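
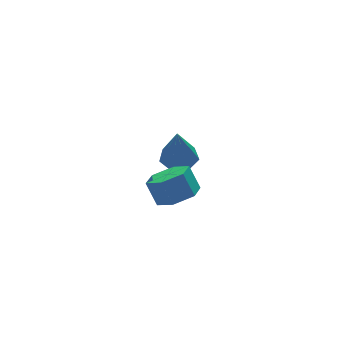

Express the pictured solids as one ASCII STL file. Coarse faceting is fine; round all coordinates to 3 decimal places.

solid 
facet normal 0.158 -0.504 -0.849
outer loop
vertex -1.193 -1.911 -0.198
vertex -2.081 -1.815 -0.42
vertex -1.469 -1.18 -0.683
endloop
endfacet
facet normal 0.941 0.338 -0.025
outer loop
vertex -1.193 -1.911 -0.198
vertex -1.469 -1.18 -0.683
vertex -1.372 -1.342 0.762
endloop
endfacet
facet normal 0.941 0.338 -0.025
outer loop
vertex -1.372 -1.342 0.762
vertex -1.469 -1.18 -0.683
vertex -1.648 -0.61 0.277
endloop
endfacet
facet normal -0.158 0.503 0.850
outer loop
vertex -1.372 -1.342 0.762
vertex -1.648 -0.61 0.277
vertex -2.259 -1.245 0.54
endloop
endfacet
facet normal 0.157 -0.504 -0.850
outer loop
vertex -1.469 -1.18 -0.683
vertex -2.081 -1.815 -0.42
vertex -2.357 -1.083 -0.905
endloop
endfacet
facet normal 0.211 0.857 -0.470
outer loop
vertex -1.469 -1.18 -0.683
vertex -2.357 -1.083 -0.905
vertex -1.648 -0.61 0.277
endloop
endfacet
facet normal 0.210 0.858 -0.469
outer loop
vertex -1.648 -0.61 0.277
vertex -2.357 -1.083 -0.905
vertex -2.535 -0.514 0.055
endloop
endfacet
facet normal -0.158 0.504 0.849
outer loop
vertex -1.648 -0.61 0.277
vertex -2.535 -0.514 0.055
vertex -2.259 -1.245 0.54
endloop
endfacet
facet normal 0.158 -0.503 -0.850
outer loop
vertex -2.357 -1.083 -0.905
vertex -2.081 -1.815 -0.42
vertex -2.968 -1.718 -0.642
endloop
endfacet
facet normal -0.731 0.519 -0.443
outer loop
vertex -2.357 -1.083 -0.905
vertex -2.968 -1.718 -0.642
vertex -2.535 -0.514 0.055
endloop
endfacet
facet normal -0.730 0.520 -0.444
outer loop
vertex -2.535 -0.514 0.055
vertex -2.968 -1.718 -0.642
vertex -3.147 -1.149 0.318
endloop
endfacet
facet normal -0.158 0.504 0.849
outer loop
vertex -2.535 -0.514 0.055
vertex -3.147 -1.149 0.318
vertex -2.259 -1.245 0.54
endloop
endfacet
facet normal 0.158 -0.503 -0.850
outer loop
vertex -2.968 -1.718 -0.642
vertex -2.081 -1.815 -0.42
vertex -2.692 -2.45 -0.157
endloop
endfacet
facet normal -0.941 -0.338 0.025
outer loop
vertex -2.968 -1.718 -0.642
vertex -2.692 -2.45 -0.157
vertex -3.147 -1.149 0.318
endloop
endfacet
facet normal -0.941 -0.338 0.025
outer loop
vertex -3.147 -1.149 0.318
vertex -2.692 -2.45 -0.157
vertex -2.871 -1.88 0.803
endloop
endfacet
facet normal -0.158 0.504 0.849
outer loop
vertex -3.147 -1.149 0.318
vertex -2.871 -1.88 0.803
vertex -2.259 -1.245 0.54
endloop
endfacet
facet normal 0.158 -0.504 -0.849
outer loop
vertex -2.692 -2.45 -0.157
vertex -2.081 -1.815 -0.42
vertex -1.805 -2.546 0.065
endloop
endfacet
facet normal -0.210 -0.857 0.470
outer loop
vertex -2.692 -2.45 -0.157
vertex -1.805 -2.546 0.065
vertex -2.871 -1.88 0.803
endloop
endfacet
facet normal -0.211 -0.858 0.469
outer loop
vertex -2.871 -1.88 0.803
vertex -1.805 -2.546 0.065
vertex -1.983 -1.977 1.025
endloop
endfacet
facet normal -0.157 0.504 0.850
outer loop
vertex -2.871 -1.88 0.803
vertex -1.983 -1.977 1.025
vertex -2.259 -1.245 0.54
endloop
endfacet
facet normal 0.158 -0.504 -0.849
outer loop
vertex -1.805 -2.546 0.065
vertex -2.081 -1.815 -0.42
vertex -1.193 -1.911 -0.198
endloop
endfacet
facet normal 0.730 -0.520 0.444
outer loop
vertex -1.805 -2.546 0.065
vertex -1.193 -1.911 -0.198
vertex -1.983 -1.977 1.025
endloop
endfacet
facet normal 0.730 -0.519 0.444
outer loop
vertex -1.983 -1.977 1.025
vertex -1.193 -1.911 -0.198
vertex -1.372 -1.342 0.762
endloop
endfacet
facet normal -0.158 0.503 0.850
outer loop
vertex -1.983 -1.977 1.025
vertex -1.372 -1.342 0.762
vertex -2.259 -1.245 0.54
endloop
endfacet
facet normal 0.161 0.210 -0.964
outer loop
vertex 1.461 2.803 -3.127
vertex 0.807 3.346 -3.118
vertex 1.625 3.5 -2.948
endloop
endfacet
facet normal 0.846 -0.310 0.434
outer loop
vertex 1.461 2.803 -3.127
vertex 1.625 3.5 -2.948
vertex 0.473 2.914 -1.122
endloop
endfacet
facet normal 0.161 0.208 -0.965
outer loop
vertex 1.625 3.5 -2.948
vertex 0.807 3.346 -3.118
vertex 1.174 4.081 -2.898
endloop
endfacet
facet normal 0.670 0.471 0.574
outer loop
vertex 1.625 3.5 -2.948
vertex 1.174 4.081 -2.898
vertex 0.473 2.914 -1.122
endloop
endfacet
facet normal 0.160 0.209 -0.965
outer loop
vertex 1.174 4.081 -2.898
vertex 0.807 3.346 -3.118
vertex 0.446 4.109 -3.013
endloop
endfacet
facet normal -0.052 0.844 0.534
outer loop
vertex 1.174 4.081 -2.898
vertex 0.446 4.109 -3.013
vertex 0.473 2.914 -1.122
endloop
endfacet
facet normal 0.162 0.209 -0.964
outer loop
vertex 0.446 4.109 -3.013
vertex 0.807 3.346 -3.118
vertex -0.01 3.563 -3.208
endloop
endfacet
facet normal -0.778 0.527 0.344
outer loop
vertex 0.446 4.109 -3.013
vertex -0.01 3.563 -3.208
vertex 0.473 2.914 -1.122
endloop
endfacet
facet normal 0.162 0.209 -0.964
outer loop
vertex -0.01 3.563 -3.208
vertex 0.807 3.346 -3.118
vertex 0.149 2.854 -3.335
endloop
endfacet
facet normal -0.959 -0.241 0.147
outer loop
vertex -0.01 3.563 -3.208
vertex 0.149 2.854 -3.335
vertex 0.473 2.914 -1.122
endloop
endfacet
facet normal 0.161 0.210 -0.964
outer loop
vertex 0.149 2.854 -3.335
vertex 0.807 3.346 -3.118
vertex 0.804 2.516 -3.299
endloop
endfacet
facet normal -0.461 -0.883 0.091
outer loop
vertex 0.149 2.854 -3.335
vertex 0.804 2.516 -3.299
vertex 0.473 2.914 -1.122
endloop
endfacet
facet normal 0.161 0.210 -0.964
outer loop
vertex 0.804 2.516 -3.299
vertex 0.807 3.346 -3.118
vertex 1.461 2.803 -3.127
endloop
endfacet
facet normal 0.342 -0.914 0.219
outer loop
vertex 0.804 2.516 -3.299
vertex 1.461 2.803 -3.127
vertex 0.473 2.914 -1.122
endloop
endfacet

endsolid


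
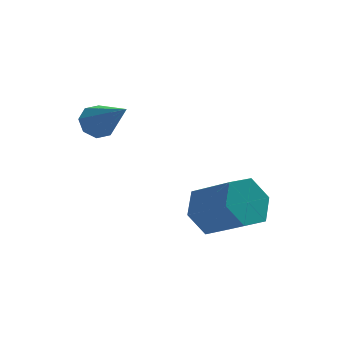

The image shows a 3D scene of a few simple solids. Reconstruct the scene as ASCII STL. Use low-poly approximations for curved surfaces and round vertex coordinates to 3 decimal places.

solid 
facet normal -0.499 0.643 -0.581
outer loop
vertex -0.627 -3.544 -1.489
vertex -1.044 -3.268 -0.826
vertex -0.328 -2.91 -1.044
endloop
endfacet
facet normal 0.789 0.058 -0.612
outer loop
vertex -0.627 -3.544 -1.489
vertex -0.328 -2.91 -1.044
vertex 0.121 -4.508 -0.616
endloop
endfacet
facet normal 0.788 0.057 -0.613
outer loop
vertex 0.121 -4.508 -0.616
vertex -0.328 -2.91 -1.044
vertex 0.42 -3.873 -0.172
endloop
endfacet
facet normal 0.499 -0.642 0.582
outer loop
vertex 0.121 -4.508 -0.616
vertex 0.42 -3.873 -0.172
vertex -0.296 -4.232 0.046
endloop
endfacet
facet normal -0.498 0.643 -0.582
outer loop
vertex -0.328 -2.91 -1.044
vertex -1.044 -3.268 -0.826
vertex -0.745 -2.634 -0.382
endloop
endfacet
facet normal 0.706 0.691 0.157
outer loop
vertex -0.328 -2.91 -1.044
vertex -0.745 -2.634 -0.382
vertex 0.42 -3.873 -0.172
endloop
endfacet
facet normal 0.706 0.691 0.158
outer loop
vertex 0.42 -3.873 -0.172
vertex -0.745 -2.634 -0.382
vertex 0.003 -3.598 0.491
endloop
endfacet
facet normal 0.499 -0.643 0.581
outer loop
vertex 0.42 -3.873 -0.172
vertex 0.003 -3.598 0.491
vertex -0.296 -4.232 0.046
endloop
endfacet
facet normal -0.498 0.643 -0.582
outer loop
vertex -0.745 -2.634 -0.382
vertex -1.044 -3.268 -0.826
vertex -1.461 -2.992 -0.164
endloop
endfacet
facet normal -0.082 0.633 0.770
outer loop
vertex -0.745 -2.634 -0.382
vertex -1.461 -2.992 -0.164
vertex 0.003 -3.598 0.491
endloop
endfacet
facet normal -0.082 0.633 0.770
outer loop
vertex 0.003 -3.598 0.491
vertex -1.461 -2.992 -0.164
vertex -0.713 -3.956 0.709
endloop
endfacet
facet normal 0.499 -0.643 0.581
outer loop
vertex 0.003 -3.598 0.491
vertex -0.713 -3.956 0.709
vertex -0.296 -4.232 0.046
endloop
endfacet
facet normal -0.499 0.642 -0.582
outer loop
vertex -1.461 -2.992 -0.164
vertex -1.044 -3.268 -0.826
vertex -1.76 -3.627 -0.608
endloop
endfacet
facet normal -0.788 -0.057 0.613
outer loop
vertex -1.461 -2.992 -0.164
vertex -1.76 -3.627 -0.608
vertex -0.713 -3.956 0.709
endloop
endfacet
facet normal -0.788 -0.058 0.612
outer loop
vertex -0.713 -3.956 0.709
vertex -1.76 -3.627 -0.608
vertex -1.012 -4.59 0.264
endloop
endfacet
facet normal 0.499 -0.643 0.581
outer loop
vertex -0.713 -3.956 0.709
vertex -1.012 -4.59 0.264
vertex -0.296 -4.232 0.046
endloop
endfacet
facet normal -0.499 0.643 -0.581
outer loop
vertex -1.76 -3.627 -0.608
vertex -1.044 -3.268 -0.826
vertex -1.343 -3.902 -1.271
endloop
endfacet
facet normal -0.706 -0.691 -0.157
outer loop
vertex -1.76 -3.627 -0.608
vertex -1.343 -3.902 -1.271
vertex -1.012 -4.59 0.264
endloop
endfacet
facet normal -0.706 -0.690 -0.157
outer loop
vertex -1.012 -4.59 0.264
vertex -1.343 -3.902 -1.271
vertex -0.595 -4.866 -0.398
endloop
endfacet
facet normal 0.498 -0.643 0.582
outer loop
vertex -1.012 -4.59 0.264
vertex -0.595 -4.866 -0.398
vertex -0.296 -4.232 0.046
endloop
endfacet
facet normal -0.499 0.643 -0.581
outer loop
vertex -1.343 -3.902 -1.271
vertex -1.044 -3.268 -0.826
vertex -0.627 -3.544 -1.489
endloop
endfacet
facet normal 0.082 -0.633 -0.770
outer loop
vertex -1.343 -3.902 -1.271
vertex -0.627 -3.544 -1.489
vertex -0.595 -4.866 -0.398
endloop
endfacet
facet normal 0.082 -0.633 -0.770
outer loop
vertex -0.595 -4.866 -0.398
vertex -0.627 -3.544 -1.489
vertex 0.121 -4.508 -0.616
endloop
endfacet
facet normal 0.498 -0.643 0.582
outer loop
vertex -0.595 -4.866 -0.398
vertex 0.121 -4.508 -0.616
vertex -0.296 -4.232 0.046
endloop
endfacet
facet normal -0.264 0.708 -0.655
outer loop
vertex -3.028 -0.653 1.81
vertex -3.501 -0.945 1.685
vertex -3.365 -0.543 2.065
endloop
endfacet
facet normal 0.629 0.437 0.643
outer loop
vertex -3.028 -0.653 1.81
vertex -3.365 -0.543 2.065
vertex -3.019 -2.235 2.875
endloop
endfacet
facet normal -0.265 0.708 -0.654
outer loop
vertex -3.365 -0.543 2.065
vertex -3.501 -0.945 1.685
vertex -3.781 -0.669 2.097
endloop
endfacet
facet normal -0.058 0.421 0.905
outer loop
vertex -3.365 -0.543 2.065
vertex -3.781 -0.669 2.097
vertex -3.019 -2.235 2.875
endloop
endfacet
facet normal -0.266 0.708 -0.655
outer loop
vertex -3.781 -0.669 2.097
vertex -3.501 -0.945 1.685
vertex -4.033 -0.957 1.888
endloop
endfacet
facet normal -0.667 0.045 0.743
outer loop
vertex -3.781 -0.669 2.097
vertex -4.033 -0.957 1.888
vertex -3.019 -2.235 2.875
endloop
endfacet
facet normal -0.265 0.709 -0.653
outer loop
vertex -4.033 -0.957 1.888
vertex -3.501 -0.945 1.685
vertex -3.974 -1.238 1.559
endloop
endfacet
facet normal -0.844 -0.474 0.253
outer loop
vertex -4.033 -0.957 1.888
vertex -3.974 -1.238 1.559
vertex -3.019 -2.235 2.875
endloop
endfacet
facet normal -0.265 0.709 -0.653
outer loop
vertex -3.974 -1.238 1.559
vertex -3.501 -0.945 1.685
vertex -3.637 -1.347 1.304
endloop
endfacet
facet normal -0.481 -0.831 -0.280
outer loop
vertex -3.974 -1.238 1.559
vertex -3.637 -1.347 1.304
vertex -3.019 -2.235 2.875
endloop
endfacet
facet normal -0.265 0.709 -0.653
outer loop
vertex -3.637 -1.347 1.304
vertex -3.501 -0.945 1.685
vertex -3.221 -1.221 1.272
endloop
endfacet
facet normal 0.205 -0.815 -0.542
outer loop
vertex -3.637 -1.347 1.304
vertex -3.221 -1.221 1.272
vertex -3.019 -2.235 2.875
endloop
endfacet
facet normal -0.265 0.709 -0.653
outer loop
vertex -3.221 -1.221 1.272
vertex -3.501 -0.945 1.685
vertex -2.968 -0.933 1.482
endloop
endfacet
facet normal 0.814 -0.438 -0.380
outer loop
vertex -3.221 -1.221 1.272
vertex -2.968 -0.933 1.482
vertex -3.019 -2.235 2.875
endloop
endfacet
facet normal -0.265 0.709 -0.654
outer loop
vertex -2.968 -0.933 1.482
vertex -3.501 -0.945 1.685
vertex -3.028 -0.653 1.81
endloop
endfacet
facet normal 0.990 0.081 0.112
outer loop
vertex -2.968 -0.933 1.482
vertex -3.028 -0.653 1.81
vertex -3.019 -2.235 2.875
endloop
endfacet

endsolid


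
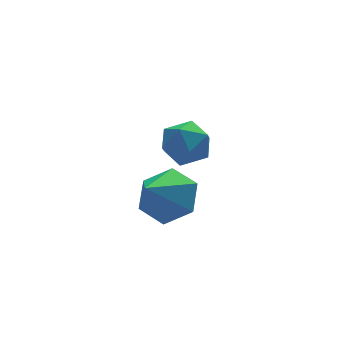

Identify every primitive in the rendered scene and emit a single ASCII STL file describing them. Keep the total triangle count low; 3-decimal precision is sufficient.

solid 
facet normal 0.617 0.393 -0.682
outer loop
vertex 2.742 -1.878 -0.23
vertex 2.01 -1.593 -0.728
vertex 2.375 -1.037 -0.078
endloop
endfacet
facet normal 0.298 -0.042 0.954
outer loop
vertex 2.742 -1.878 -0.23
vertex 2.375 -1.037 -0.078
vertex 1.11 -2.167 0.268
endloop
endfacet
facet normal 0.616 0.393 -0.682
outer loop
vertex 2.375 -1.037 -0.078
vertex 2.01 -1.593 -0.728
vertex 1.643 -0.752 -0.575
endloop
endfacet
facet normal -0.299 0.569 0.766
outer loop
vertex 2.375 -1.037 -0.078
vertex 1.643 -0.752 -0.575
vertex 1.11 -2.167 0.268
endloop
endfacet
facet normal 0.617 0.393 -0.682
outer loop
vertex 1.643 -0.752 -0.575
vertex 2.01 -1.593 -0.728
vertex 1.278 -1.308 -1.226
endloop
endfacet
facet normal -0.896 0.422 0.142
outer loop
vertex 1.643 -0.752 -0.575
vertex 1.278 -1.308 -1.226
vertex 1.11 -2.167 0.268
endloop
endfacet
facet normal 0.617 0.393 -0.682
outer loop
vertex 1.278 -1.308 -1.226
vertex 2.01 -1.593 -0.728
vertex 1.646 -2.149 -1.378
endloop
endfacet
facet normal -0.894 -0.338 -0.295
outer loop
vertex 1.278 -1.308 -1.226
vertex 1.646 -2.149 -1.378
vertex 1.11 -2.167 0.268
endloop
endfacet
facet normal 0.617 0.393 -0.682
outer loop
vertex 1.646 -2.149 -1.378
vertex 2.01 -1.593 -0.728
vertex 2.378 -2.434 -0.88
endloop
endfacet
facet normal -0.297 -0.949 -0.107
outer loop
vertex 1.646 -2.149 -1.378
vertex 2.378 -2.434 -0.88
vertex 1.11 -2.167 0.268
endloop
endfacet
facet normal 0.617 0.393 -0.682
outer loop
vertex 2.378 -2.434 -0.88
vertex 2.01 -1.593 -0.728
vertex 2.742 -1.878 -0.23
endloop
endfacet
facet normal 0.300 -0.801 0.518
outer loop
vertex 2.378 -2.434 -0.88
vertex 2.742 -1.878 -0.23
vertex 1.11 -2.167 0.268
endloop
endfacet
facet normal 0.077 0.917 0.390
outer loop
vertex 4.059 2.199 -1.268
vertex 3.407 2.032 -0.747
vertex 4.204 1.86 -0.5
endloop
endfacet
facet normal 0.713 0.681 0.166
outer loop
vertex 4.059 2.199 -1.268
vertex 4.204 1.86 -0.5
vertex 4.633 1.576 -1.179
endloop
endfacet
facet normal 0.661 0.533 -0.528
outer loop
vertex 4.059 2.199 -1.268
vertex 4.633 1.576 -1.179
vertex 4.102 1.574 -1.845
endloop
endfacet
facet normal -0.008 0.678 -0.735
outer loop
vertex 4.059 2.199 -1.268
vertex 4.102 1.574 -1.845
vertex 3.344 1.855 -1.578
endloop
endfacet
facet normal -0.368 0.915 -0.167
outer loop
vertex 4.059 2.199 -1.268
vertex 3.344 1.855 -1.578
vertex 3.407 2.032 -0.747
endloop
endfacet
facet normal 0.857 0.073 0.511
outer loop
vertex 4.633 1.576 -1.179
vertex 4.204 1.86 -0.5
vertex 4.336 1.025 -0.602
endloop
endfacet
facet normal -0.173 0.455 0.874
outer loop
vertex 4.204 1.86 -0.5
vertex 3.407 2.032 -0.747
vertex 3.578 1.306 -0.335
endloop
endfacet
facet normal -0.892 0.451 -0.028
outer loop
vertex 3.407 2.032 -0.747
vertex 3.344 1.855 -1.578
vertex 3.047 1.304 -1.001
endloop
endfacet
facet normal -0.309 0.067 -0.949
outer loop
vertex 3.344 1.855 -1.578
vertex 4.102 1.574 -1.845
vertex 3.476 1.02 -1.68
endloop
endfacet
facet normal 0.771 -0.167 -0.614
outer loop
vertex 4.102 1.574 -1.845
vertex 4.633 1.576 -1.179
vertex 4.273 0.848 -1.433
endloop
endfacet
facet normal 0.008 -0.678 0.735
outer loop
vertex 3.621 0.681 -0.912
vertex 4.336 1.025 -0.602
vertex 3.578 1.306 -0.335
endloop
endfacet
facet normal -0.661 -0.533 0.528
outer loop
vertex 3.621 0.681 -0.912
vertex 3.578 1.306 -0.335
vertex 3.047 1.304 -1.001
endloop
endfacet
facet normal -0.713 -0.681 -0.166
outer loop
vertex 3.621 0.681 -0.912
vertex 3.047 1.304 -1.001
vertex 3.476 1.02 -1.68
endloop
endfacet
facet normal -0.077 -0.917 -0.390
outer loop
vertex 3.621 0.681 -0.912
vertex 3.476 1.02 -1.68
vertex 4.273 0.848 -1.433
endloop
endfacet
facet normal 0.368 -0.915 0.167
outer loop
vertex 3.621 0.681 -0.912
vertex 4.273 0.848 -1.433
vertex 4.336 1.025 -0.602
endloop
endfacet
facet normal 0.309 -0.067 0.949
outer loop
vertex 3.578 1.306 -0.335
vertex 4.336 1.025 -0.602
vertex 4.204 1.86 -0.5
endloop
endfacet
facet normal -0.771 0.167 0.614
outer loop
vertex 3.047 1.304 -1.001
vertex 3.578 1.306 -0.335
vertex 3.407 2.032 -0.747
endloop
endfacet
facet normal -0.857 -0.073 -0.511
outer loop
vertex 3.476 1.02 -1.68
vertex 3.047 1.304 -1.001
vertex 3.344 1.855 -1.578
endloop
endfacet
facet normal 0.173 -0.455 -0.874
outer loop
vertex 4.273 0.848 -1.433
vertex 3.476 1.02 -1.68
vertex 4.102 1.574 -1.845
endloop
endfacet
facet normal 0.892 -0.451 0.028
outer loop
vertex 4.336 1.025 -0.602
vertex 4.273 0.848 -1.433
vertex 4.633 1.576 -1.179
endloop
endfacet

endsolid


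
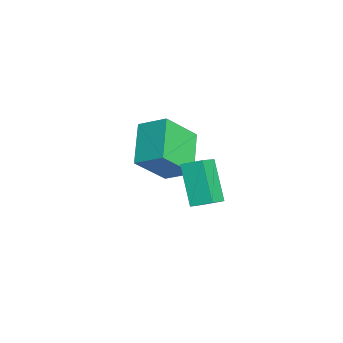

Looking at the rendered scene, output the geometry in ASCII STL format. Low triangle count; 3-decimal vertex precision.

solid 
facet normal -0.912 0.162 0.377
outer loop
vertex -4.24 -4.014 0.479
vertex -3.722 -2.883 1.244
vertex -4.685 -2.699 -1.163
endloop
endfacet
facet normal -0.355 -0.774 -0.524
outer loop
vertex -2.798 -3.037 -1.944
vertex -4.24 -4.014 0.479
vertex -4.685 -2.699 -1.163
endloop
endfacet
facet normal -0.912 0.163 0.377
outer loop
vertex -4.685 -2.699 -1.163
vertex -3.722 -2.883 1.244
vertex -4.166 -1.569 -0.398
endloop
endfacet
facet normal -0.206 0.612 -0.764
outer loop
vertex -4.166 -1.569 -0.398
vertex -2.798 -3.037 -1.944
vertex -4.685 -2.699 -1.163
endloop
endfacet
facet normal 0.207 -0.611 0.764
outer loop
vertex -4.24 -4.014 0.479
vertex -1.835 -3.221 0.463
vertex -3.722 -2.883 1.244
endloop
endfacet
facet normal -0.355 -0.774 -0.524
outer loop
vertex -2.354 -4.351 -0.302
vertex -4.24 -4.014 0.479
vertex -2.798 -3.037 -1.944
endloop
endfacet
facet normal 0.207 -0.612 0.763
outer loop
vertex -2.354 -4.351 -0.302
vertex -1.835 -3.221 0.463
vertex -4.24 -4.014 0.479
endloop
endfacet
facet normal 0.355 0.774 0.524
outer loop
vertex -3.722 -2.883 1.244
vertex -1.835 -3.221 0.463
vertex -4.166 -1.569 -0.398
endloop
endfacet
facet normal -0.207 0.611 -0.764
outer loop
vertex -2.28 -1.906 -1.179
vertex -2.798 -3.037 -1.944
vertex -4.166 -1.569 -0.398
endloop
endfacet
facet normal 0.355 0.774 0.524
outer loop
vertex -4.166 -1.569 -0.398
vertex -1.835 -3.221 0.463
vertex -2.28 -1.906 -1.179
endloop
endfacet
facet normal 0.912 -0.163 -0.377
outer loop
vertex -2.28 -1.906 -1.179
vertex -2.354 -4.351 -0.302
vertex -2.798 -3.037 -1.944
endloop
endfacet
facet normal 0.912 -0.163 -0.378
outer loop
vertex -1.835 -3.221 0.463
vertex -2.354 -4.351 -0.302
vertex -2.28 -1.906 -1.179
endloop
endfacet
facet normal -0.621 0.501 -0.603
outer loop
vertex -0.075 -1.359 1.918
vertex 1.373 -1.129 0.616
vertex -0.329 -2.191 1.489
endloop
endfacet
facet normal -0.738 -0.117 0.664
outer loop
vertex 0.367 -2.751 2.164
vertex -0.075 -1.359 1.918
vertex -0.329 -2.191 1.489
endloop
endfacet
facet normal -0.621 0.501 -0.603
outer loop
vertex -0.329 -2.191 1.489
vertex 1.373 -1.129 0.616
vertex 1.119 -1.961 0.187
endloop
endfacet
facet normal -0.261 -0.858 -0.442
outer loop
vertex 1.119 -1.961 0.187
vertex 0.367 -2.751 2.164
vertex -0.329 -2.191 1.489
endloop
endfacet
facet normal 0.261 0.858 0.442
outer loop
vertex -0.075 -1.359 1.918
vertex 2.069 -1.689 1.291
vertex 1.373 -1.129 0.616
endloop
endfacet
facet normal -0.738 -0.117 0.664
outer loop
vertex 0.621 -1.919 2.593
vertex -0.075 -1.359 1.918
vertex 0.367 -2.751 2.164
endloop
endfacet
facet normal 0.261 0.858 0.442
outer loop
vertex 0.621 -1.919 2.593
vertex 2.069 -1.689 1.291
vertex -0.075 -1.359 1.918
endloop
endfacet
facet normal 0.738 0.117 -0.664
outer loop
vertex 1.373 -1.129 0.616
vertex 2.069 -1.689 1.291
vertex 1.119 -1.961 0.187
endloop
endfacet
facet normal -0.261 -0.858 -0.442
outer loop
vertex 1.815 -2.521 0.862
vertex 0.367 -2.751 2.164
vertex 1.119 -1.961 0.187
endloop
endfacet
facet normal 0.738 0.117 -0.664
outer loop
vertex 1.119 -1.961 0.187
vertex 2.069 -1.689 1.291
vertex 1.815 -2.521 0.862
endloop
endfacet
facet normal 0.621 -0.501 0.603
outer loop
vertex 1.815 -2.521 0.862
vertex 0.621 -1.919 2.593
vertex 0.367 -2.751 2.164
endloop
endfacet
facet normal 0.621 -0.501 0.603
outer loop
vertex 2.069 -1.689 1.291
vertex 0.621 -1.919 2.593
vertex 1.815 -2.521 0.862
endloop
endfacet

endsolid


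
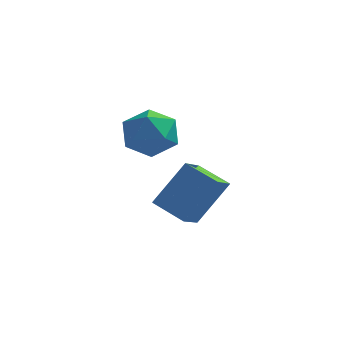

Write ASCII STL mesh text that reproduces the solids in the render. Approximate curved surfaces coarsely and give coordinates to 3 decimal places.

solid 
facet normal -0.475 -0.387 -0.790
outer loop
vertex 2.126 -0.493 -1.185
vertex 2.337 0.641 -1.867
vertex 3.312 -0.995 -1.653
endloop
endfacet
facet normal -0.157 -0.846 0.509
outer loop
vertex 4.263 -0.221 -0.073
vertex 2.126 -0.493 -1.185
vertex 3.312 -0.995 -1.653
endloop
endfacet
facet normal -0.475 -0.387 -0.790
outer loop
vertex 3.312 -0.995 -1.653
vertex 2.337 0.641 -1.867
vertex 3.523 0.139 -2.335
endloop
endfacet
facet normal 0.866 -0.366 -0.341
outer loop
vertex 3.523 0.139 -2.335
vertex 4.263 -0.221 -0.073
vertex 3.312 -0.995 -1.653
endloop
endfacet
facet normal -0.866 0.366 0.341
outer loop
vertex 2.126 -0.493 -1.185
vertex 3.288 1.415 -0.287
vertex 2.337 0.641 -1.867
endloop
endfacet
facet normal -0.157 -0.846 0.509
outer loop
vertex 3.077 0.281 0.395
vertex 2.126 -0.493 -1.185
vertex 4.263 -0.221 -0.073
endloop
endfacet
facet normal -0.866 0.366 0.341
outer loop
vertex 3.077 0.281 0.395
vertex 3.288 1.415 -0.287
vertex 2.126 -0.493 -1.185
endloop
endfacet
facet normal 0.157 0.846 -0.509
outer loop
vertex 2.337 0.641 -1.867
vertex 3.288 1.415 -0.287
vertex 3.523 0.139 -2.335
endloop
endfacet
facet normal 0.866 -0.366 -0.341
outer loop
vertex 4.474 0.913 -0.755
vertex 4.263 -0.221 -0.073
vertex 3.523 0.139 -2.335
endloop
endfacet
facet normal 0.157 0.846 -0.509
outer loop
vertex 3.523 0.139 -2.335
vertex 3.288 1.415 -0.287
vertex 4.474 0.913 -0.755
endloop
endfacet
facet normal 0.475 0.387 0.790
outer loop
vertex 4.474 0.913 -0.755
vertex 3.077 0.281 0.395
vertex 4.263 -0.221 -0.073
endloop
endfacet
facet normal 0.475 0.387 0.790
outer loop
vertex 3.288 1.415 -0.287
vertex 3.077 0.281 0.395
vertex 4.474 0.913 -0.755
endloop
endfacet
facet normal -0.207 0.959 0.196
outer loop
vertex 2.526 0.106 2.173
vertex 1.489 -0.099 2.082
vertex 1.966 -0.189 3.026
endloop
endfacet
facet normal 0.395 0.757 0.521
outer loop
vertex 2.526 0.106 2.173
vertex 1.966 -0.189 3.026
vertex 2.938 -0.586 2.866
endloop
endfacet
facet normal 0.850 0.527 0.021
outer loop
vertex 2.526 0.106 2.173
vertex 2.938 -0.586 2.866
vertex 3.061 -0.742 1.822
endloop
endfacet
facet normal 0.528 0.587 -0.613
outer loop
vertex 2.526 0.106 2.173
vertex 3.061 -0.742 1.822
vertex 2.165 -0.441 1.338
endloop
endfacet
facet normal -0.124 0.854 -0.506
outer loop
vertex 2.526 0.106 2.173
vertex 2.165 -0.441 1.338
vertex 1.489 -0.099 2.082
endloop
endfacet
facet normal 0.240 0.206 0.949
outer loop
vertex 2.938 -0.586 2.866
vertex 1.966 -0.189 3.026
vertex 2.155 -1.219 3.202
endloop
endfacet
facet normal -0.733 0.533 0.421
outer loop
vertex 1.966 -0.189 3.026
vertex 1.489 -0.099 2.082
vertex 1.259 -0.918 2.718
endloop
endfacet
facet normal -0.600 0.364 -0.712
outer loop
vertex 1.489 -0.099 2.082
vertex 2.165 -0.441 1.338
vertex 1.382 -1.074 1.674
endloop
endfacet
facet normal 0.456 -0.068 -0.887
outer loop
vertex 2.165 -0.441 1.338
vertex 3.061 -0.742 1.822
vertex 2.354 -1.471 1.514
endloop
endfacet
facet normal 0.976 -0.166 0.140
outer loop
vertex 3.061 -0.742 1.822
vertex 2.938 -0.586 2.866
vertex 2.831 -1.561 2.458
endloop
endfacet
facet normal -0.528 -0.587 0.613
outer loop
vertex 1.794 -1.766 2.367
vertex 2.155 -1.219 3.202
vertex 1.259 -0.918 2.718
endloop
endfacet
facet normal -0.850 -0.527 -0.021
outer loop
vertex 1.794 -1.766 2.367
vertex 1.259 -0.918 2.718
vertex 1.382 -1.074 1.674
endloop
endfacet
facet normal -0.395 -0.757 -0.521
outer loop
vertex 1.794 -1.766 2.367
vertex 1.382 -1.074 1.674
vertex 2.354 -1.471 1.514
endloop
endfacet
facet normal 0.207 -0.959 -0.196
outer loop
vertex 1.794 -1.766 2.367
vertex 2.354 -1.471 1.514
vertex 2.831 -1.561 2.458
endloop
endfacet
facet normal 0.124 -0.854 0.506
outer loop
vertex 1.794 -1.766 2.367
vertex 2.831 -1.561 2.458
vertex 2.155 -1.219 3.202
endloop
endfacet
facet normal -0.456 0.068 0.887
outer loop
vertex 1.259 -0.918 2.718
vertex 2.155 -1.219 3.202
vertex 1.966 -0.189 3.026
endloop
endfacet
facet normal -0.976 0.166 -0.140
outer loop
vertex 1.382 -1.074 1.674
vertex 1.259 -0.918 2.718
vertex 1.489 -0.099 2.082
endloop
endfacet
facet normal -0.240 -0.206 -0.949
outer loop
vertex 2.354 -1.471 1.514
vertex 1.382 -1.074 1.674
vertex 2.165 -0.441 1.338
endloop
endfacet
facet normal 0.733 -0.533 -0.421
outer loop
vertex 2.831 -1.561 2.458
vertex 2.354 -1.471 1.514
vertex 3.061 -0.742 1.822
endloop
endfacet
facet normal 0.600 -0.364 0.712
outer loop
vertex 2.155 -1.219 3.202
vertex 2.831 -1.561 2.458
vertex 2.938 -0.586 2.866
endloop
endfacet

endsolid


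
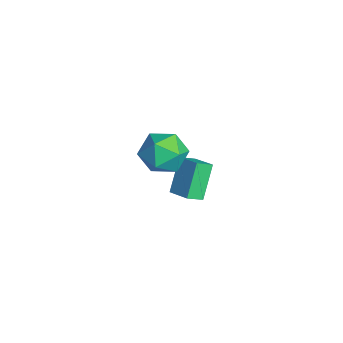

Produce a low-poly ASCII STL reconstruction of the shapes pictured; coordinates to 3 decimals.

solid 
facet normal -0.848 -0.409 -0.336
outer loop
vertex -3.956 -1.212 -1.554
vertex -4.155 -0.405 -2.034
vertex -2.996 -1.911 -3.126
endloop
endfacet
facet normal 0.207 -0.841 0.500
outer loop
vertex -1.885 -1.375 -2.686
vertex -3.956 -1.212 -1.554
vertex -2.996 -1.911 -3.126
endloop
endfacet
facet normal -0.848 -0.409 -0.336
outer loop
vertex -2.996 -1.911 -3.126
vertex -4.155 -0.405 -2.034
vertex -3.195 -1.104 -3.606
endloop
endfacet
facet normal 0.487 -0.355 -0.798
outer loop
vertex -3.195 -1.104 -3.606
vertex -1.885 -1.375 -2.686
vertex -2.996 -1.911 -3.126
endloop
endfacet
facet normal -0.487 0.355 0.798
outer loop
vertex -3.956 -1.212 -1.554
vertex -3.044 0.131 -1.594
vertex -4.155 -0.405 -2.034
endloop
endfacet
facet normal 0.207 -0.841 0.500
outer loop
vertex -2.845 -0.676 -1.114
vertex -3.956 -1.212 -1.554
vertex -1.885 -1.375 -2.686
endloop
endfacet
facet normal -0.487 0.355 0.798
outer loop
vertex -2.845 -0.676 -1.114
vertex -3.044 0.131 -1.594
vertex -3.956 -1.212 -1.554
endloop
endfacet
facet normal -0.207 0.841 -0.500
outer loop
vertex -4.155 -0.405 -2.034
vertex -3.044 0.131 -1.594
vertex -3.195 -1.104 -3.606
endloop
endfacet
facet normal 0.487 -0.355 -0.798
outer loop
vertex -2.084 -0.568 -3.166
vertex -1.885 -1.375 -2.686
vertex -3.195 -1.104 -3.606
endloop
endfacet
facet normal -0.207 0.841 -0.500
outer loop
vertex -3.195 -1.104 -3.606
vertex -3.044 0.131 -1.594
vertex -2.084 -0.568 -3.166
endloop
endfacet
facet normal 0.848 0.409 0.336
outer loop
vertex -2.084 -0.568 -3.166
vertex -2.845 -0.676 -1.114
vertex -1.885 -1.375 -2.686
endloop
endfacet
facet normal 0.848 0.409 0.336
outer loop
vertex -3.044 0.131 -1.594
vertex -2.845 -0.676 -1.114
vertex -2.084 -0.568 -3.166
endloop
endfacet
facet normal 0.267 0.821 0.505
outer loop
vertex 0.232 -1.826 2.753
vertex -0.07 -2.361 3.782
vertex 1.046 -2.464 3.359
endloop
endfacet
facet normal 0.655 0.750 -0.090
outer loop
vertex 0.232 -1.826 2.753
vertex 1.046 -2.464 3.359
vertex 0.983 -2.552 2.165
endloop
endfacet
facet normal 0.207 0.736 -0.644
outer loop
vertex 0.232 -1.826 2.753
vertex 0.983 -2.552 2.165
vertex -0.173 -2.502 1.85
endloop
endfacet
facet normal -0.458 0.798 -0.392
outer loop
vertex 0.232 -1.826 2.753
vertex -0.173 -2.502 1.85
vertex -0.824 -2.384 2.85
endloop
endfacet
facet normal -0.420 0.850 0.319
outer loop
vertex 0.232 -1.826 2.753
vertex -0.824 -2.384 2.85
vertex -0.07 -2.361 3.782
endloop
endfacet
facet normal 0.991 0.121 -0.061
outer loop
vertex 0.983 -2.552 2.165
vertex 1.046 -2.464 3.359
vertex 1.144 -3.536 2.83
endloop
endfacet
facet normal 0.363 0.235 0.902
outer loop
vertex 1.046 -2.464 3.359
vertex -0.07 -2.361 3.782
vertex 0.493 -3.418 3.83
endloop
endfacet
facet normal -0.749 0.282 0.599
outer loop
vertex -0.07 -2.361 3.782
vertex -0.824 -2.384 2.85
vertex -0.663 -3.368 3.515
endloop
endfacet
facet normal -0.811 0.198 -0.551
outer loop
vertex -0.824 -2.384 2.85
vertex -0.173 -2.502 1.85
vertex -0.726 -3.456 2.321
endloop
endfacet
facet normal 0.266 0.098 -0.959
outer loop
vertex -0.173 -2.502 1.85
vertex 0.983 -2.552 2.165
vertex 0.39 -3.559 1.898
endloop
endfacet
facet normal 0.458 -0.798 0.392
outer loop
vertex 0.088 -4.094 2.927
vertex 1.144 -3.536 2.83
vertex 0.493 -3.418 3.83
endloop
endfacet
facet normal -0.207 -0.736 0.644
outer loop
vertex 0.088 -4.094 2.927
vertex 0.493 -3.418 3.83
vertex -0.663 -3.368 3.515
endloop
endfacet
facet normal -0.655 -0.750 0.090
outer loop
vertex 0.088 -4.094 2.927
vertex -0.663 -3.368 3.515
vertex -0.726 -3.456 2.321
endloop
endfacet
facet normal -0.267 -0.821 -0.505
outer loop
vertex 0.088 -4.094 2.927
vertex -0.726 -3.456 2.321
vertex 0.39 -3.559 1.898
endloop
endfacet
facet normal 0.420 -0.850 -0.319
outer loop
vertex 0.088 -4.094 2.927
vertex 0.39 -3.559 1.898
vertex 1.144 -3.536 2.83
endloop
endfacet
facet normal 0.811 -0.198 0.551
outer loop
vertex 0.493 -3.418 3.83
vertex 1.144 -3.536 2.83
vertex 1.046 -2.464 3.359
endloop
endfacet
facet normal -0.266 -0.098 0.959
outer loop
vertex -0.663 -3.368 3.515
vertex 0.493 -3.418 3.83
vertex -0.07 -2.361 3.782
endloop
endfacet
facet normal -0.991 -0.121 0.061
outer loop
vertex -0.726 -3.456 2.321
vertex -0.663 -3.368 3.515
vertex -0.824 -2.384 2.85
endloop
endfacet
facet normal -0.363 -0.235 -0.902
outer loop
vertex 0.39 -3.559 1.898
vertex -0.726 -3.456 2.321
vertex -0.173 -2.502 1.85
endloop
endfacet
facet normal 0.749 -0.282 -0.599
outer loop
vertex 1.144 -3.536 2.83
vertex 0.39 -3.559 1.898
vertex 0.983 -2.552 2.165
endloop
endfacet

endsolid


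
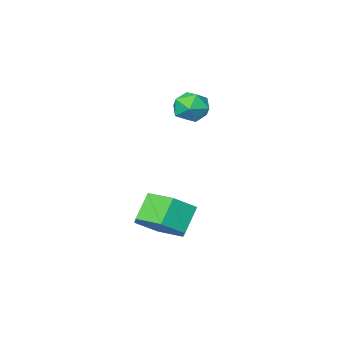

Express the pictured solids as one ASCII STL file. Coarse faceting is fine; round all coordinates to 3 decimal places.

solid 
facet normal 0.593 0.257 -0.763
outer loop
vertex 3.226 1.12 -0.163
vertex 2.469 1.323 -0.683
vertex 2.866 1.988 -0.151
endloop
endfacet
facet normal 0.707 0.284 0.647
outer loop
vertex 3.226 1.12 -0.163
vertex 2.866 1.988 -0.151
vertex 2.567 0.834 0.683
endloop
endfacet
facet normal 0.708 0.284 0.647
outer loop
vertex 2.567 0.834 0.683
vertex 2.866 1.988 -0.151
vertex 2.207 1.702 0.696
endloop
endfacet
facet normal -0.594 -0.258 0.762
outer loop
vertex 2.567 0.834 0.683
vertex 2.207 1.702 0.696
vertex 1.811 1.037 0.163
endloop
endfacet
facet normal 0.592 0.257 -0.763
outer loop
vertex 2.866 1.988 -0.151
vertex 2.469 1.323 -0.683
vertex 2.109 2.191 -0.67
endloop
endfacet
facet normal 0.023 0.942 0.336
outer loop
vertex 2.866 1.988 -0.151
vertex 2.109 2.191 -0.67
vertex 2.207 1.702 0.696
endloop
endfacet
facet normal 0.022 0.942 0.336
outer loop
vertex 2.207 1.702 0.696
vertex 2.109 2.191 -0.67
vertex 1.451 1.905 0.176
endloop
endfacet
facet normal -0.594 -0.258 0.762
outer loop
vertex 2.207 1.702 0.696
vertex 1.451 1.905 0.176
vertex 1.811 1.037 0.163
endloop
endfacet
facet normal 0.594 0.258 -0.762
outer loop
vertex 2.109 2.191 -0.67
vertex 2.469 1.323 -0.683
vertex 1.713 1.526 -1.203
endloop
endfacet
facet normal -0.686 0.658 -0.311
outer loop
vertex 2.109 2.191 -0.67
vertex 1.713 1.526 -1.203
vertex 1.451 1.905 0.176
endloop
endfacet
facet normal -0.685 0.658 -0.311
outer loop
vertex 1.451 1.905 0.176
vertex 1.713 1.526 -1.203
vertex 1.054 1.24 -0.357
endloop
endfacet
facet normal -0.593 -0.257 0.763
outer loop
vertex 1.451 1.905 0.176
vertex 1.054 1.24 -0.357
vertex 1.811 1.037 0.163
endloop
endfacet
facet normal 0.594 0.258 -0.762
outer loop
vertex 1.713 1.526 -1.203
vertex 2.469 1.323 -0.683
vertex 2.073 0.658 -1.216
endloop
endfacet
facet normal -0.708 -0.284 -0.647
outer loop
vertex 1.713 1.526 -1.203
vertex 2.073 0.658 -1.216
vertex 1.054 1.24 -0.357
endloop
endfacet
facet normal -0.708 -0.285 -0.647
outer loop
vertex 1.054 1.24 -0.357
vertex 2.073 0.658 -1.216
vertex 1.414 0.372 -0.369
endloop
endfacet
facet normal -0.593 -0.257 0.763
outer loop
vertex 1.054 1.24 -0.357
vertex 1.414 0.372 -0.369
vertex 1.811 1.037 0.163
endloop
endfacet
facet normal 0.594 0.258 -0.762
outer loop
vertex 2.073 0.658 -1.216
vertex 2.469 1.323 -0.683
vertex 2.829 0.455 -0.696
endloop
endfacet
facet normal -0.022 -0.942 -0.335
outer loop
vertex 2.073 0.658 -1.216
vertex 2.829 0.455 -0.696
vertex 1.414 0.372 -0.369
endloop
endfacet
facet normal -0.022 -0.942 -0.336
outer loop
vertex 1.414 0.372 -0.369
vertex 2.829 0.455 -0.696
vertex 2.171 0.169 0.15
endloop
endfacet
facet normal -0.592 -0.257 0.763
outer loop
vertex 1.414 0.372 -0.369
vertex 2.171 0.169 0.15
vertex 1.811 1.037 0.163
endloop
endfacet
facet normal 0.593 0.257 -0.763
outer loop
vertex 2.829 0.455 -0.696
vertex 2.469 1.323 -0.683
vertex 3.226 1.12 -0.163
endloop
endfacet
facet normal 0.686 -0.658 0.311
outer loop
vertex 2.829 0.455 -0.696
vertex 3.226 1.12 -0.163
vertex 2.171 0.169 0.15
endloop
endfacet
facet normal 0.686 -0.658 0.312
outer loop
vertex 2.171 0.169 0.15
vertex 3.226 1.12 -0.163
vertex 2.567 0.834 0.683
endloop
endfacet
facet normal -0.594 -0.258 0.762
outer loop
vertex 2.171 0.169 0.15
vertex 2.567 0.834 0.683
vertex 1.811 1.037 0.163
endloop
endfacet
facet normal 0.069 0.851 0.521
outer loop
vertex -0.241 0.2 3.522
vertex -0.009 -0.161 4.081
vertex 0.449 0.091 3.609
endloop
endfacet
facet normal 0.175 0.969 -0.176
outer loop
vertex -0.241 0.2 3.522
vertex 0.449 0.091 3.609
vertex 0.16 0.027 2.969
endloop
endfacet
facet normal -0.406 0.746 -0.528
outer loop
vertex -0.241 0.2 3.522
vertex 0.16 0.027 2.969
vertex -0.477 -0.264 3.047
endloop
endfacet
facet normal -0.869 0.492 -0.049
outer loop
vertex -0.241 0.2 3.522
vertex -0.477 -0.264 3.047
vertex -0.581 -0.38 3.733
endloop
endfacet
facet normal -0.577 0.556 0.598
outer loop
vertex -0.241 0.2 3.522
vertex -0.581 -0.38 3.733
vertex -0.009 -0.161 4.081
endloop
endfacet
facet normal 0.727 0.569 -0.385
outer loop
vertex 0.16 0.027 2.969
vertex 0.449 0.091 3.609
vertex 0.641 -0.44 3.187
endloop
endfacet
facet normal 0.556 0.378 0.741
outer loop
vertex 0.449 0.091 3.609
vertex -0.009 -0.161 4.081
vertex 0.537 -0.556 3.873
endloop
endfacet
facet normal -0.489 -0.099 0.867
outer loop
vertex -0.009 -0.161 4.081
vertex -0.581 -0.38 3.733
vertex -0.1 -0.847 3.951
endloop
endfacet
facet normal -0.962 -0.204 -0.180
outer loop
vertex -0.581 -0.38 3.733
vertex -0.477 -0.264 3.047
vertex -0.389 -0.911 3.311
endloop
endfacet
facet normal -0.212 0.209 -0.955
outer loop
vertex -0.477 -0.264 3.047
vertex 0.16 0.027 2.969
vertex 0.069 -0.659 2.839
endloop
endfacet
facet normal 0.869 -0.492 0.049
outer loop
vertex 0.301 -1.02 3.398
vertex 0.641 -0.44 3.187
vertex 0.537 -0.556 3.873
endloop
endfacet
facet normal 0.406 -0.746 0.528
outer loop
vertex 0.301 -1.02 3.398
vertex 0.537 -0.556 3.873
vertex -0.1 -0.847 3.951
endloop
endfacet
facet normal -0.175 -0.969 0.176
outer loop
vertex 0.301 -1.02 3.398
vertex -0.1 -0.847 3.951
vertex -0.389 -0.911 3.311
endloop
endfacet
facet normal -0.069 -0.851 -0.521
outer loop
vertex 0.301 -1.02 3.398
vertex -0.389 -0.911 3.311
vertex 0.069 -0.659 2.839
endloop
endfacet
facet normal 0.577 -0.556 -0.598
outer loop
vertex 0.301 -1.02 3.398
vertex 0.069 -0.659 2.839
vertex 0.641 -0.44 3.187
endloop
endfacet
facet normal 0.962 0.204 0.180
outer loop
vertex 0.537 -0.556 3.873
vertex 0.641 -0.44 3.187
vertex 0.449 0.091 3.609
endloop
endfacet
facet normal 0.212 -0.209 0.955
outer loop
vertex -0.1 -0.847 3.951
vertex 0.537 -0.556 3.873
vertex -0.009 -0.161 4.081
endloop
endfacet
facet normal -0.727 -0.569 0.385
outer loop
vertex -0.389 -0.911 3.311
vertex -0.1 -0.847 3.951
vertex -0.581 -0.38 3.733
endloop
endfacet
facet normal -0.556 -0.378 -0.741
outer loop
vertex 0.069 -0.659 2.839
vertex -0.389 -0.911 3.311
vertex -0.477 -0.264 3.047
endloop
endfacet
facet normal 0.489 0.099 -0.867
outer loop
vertex 0.641 -0.44 3.187
vertex 0.069 -0.659 2.839
vertex 0.16 0.027 2.969
endloop
endfacet

endsolid


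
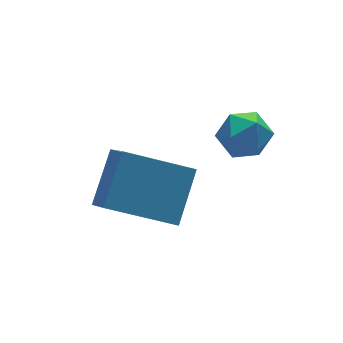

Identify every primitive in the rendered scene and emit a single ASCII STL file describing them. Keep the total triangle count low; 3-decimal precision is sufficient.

solid 
facet normal -0.816 0.420 0.396
outer loop
vertex -0.864 0.428 1.934
vertex -0.026 1.178 2.866
vertex -0.802 1.139 1.307
endloop
endfacet
facet normal -0.574 -0.513 -0.638
outer loop
vertex 0.626 0.402 0.614
vertex -0.864 0.428 1.934
vertex -0.802 1.139 1.307
endloop
endfacet
facet normal -0.816 0.421 0.396
outer loop
vertex -0.802 1.139 1.307
vertex -0.026 1.178 2.866
vertex 0.036 1.888 2.238
endloop
endfacet
facet normal 0.065 0.748 -0.661
outer loop
vertex 0.036 1.888 2.238
vertex 0.626 0.402 0.614
vertex -0.802 1.139 1.307
endloop
endfacet
facet normal -0.065 -0.748 0.661
outer loop
vertex -0.864 0.428 1.934
vertex 1.402 0.441 2.173
vertex -0.026 1.178 2.866
endloop
endfacet
facet normal -0.574 -0.514 -0.638
outer loop
vertex 0.564 -0.308 1.242
vertex -0.864 0.428 1.934
vertex 0.626 0.402 0.614
endloop
endfacet
facet normal -0.065 -0.748 0.661
outer loop
vertex 0.564 -0.308 1.242
vertex 1.402 0.441 2.173
vertex -0.864 0.428 1.934
endloop
endfacet
facet normal 0.574 0.514 0.637
outer loop
vertex -0.026 1.178 2.866
vertex 1.402 0.441 2.173
vertex 0.036 1.888 2.238
endloop
endfacet
facet normal 0.065 0.748 -0.661
outer loop
vertex 1.464 1.152 1.546
vertex 0.626 0.402 0.614
vertex 0.036 1.888 2.238
endloop
endfacet
facet normal 0.574 0.513 0.638
outer loop
vertex 0.036 1.888 2.238
vertex 1.402 0.441 2.173
vertex 1.464 1.152 1.546
endloop
endfacet
facet normal 0.816 -0.421 -0.395
outer loop
vertex 1.464 1.152 1.546
vertex 0.564 -0.308 1.242
vertex 0.626 0.402 0.614
endloop
endfacet
facet normal 0.816 -0.421 -0.396
outer loop
vertex 1.402 0.441 2.173
vertex 0.564 -0.308 1.242
vertex 1.464 1.152 1.546
endloop
endfacet
facet normal -0.328 -0.092 0.940
outer loop
vertex 2.014 0.114 4.174
vertex 1.719 -0.457 4.015
vertex 2.344 -0.457 4.233
endloop
endfacet
facet normal 0.290 0.263 0.920
outer loop
vertex 2.014 0.114 4.174
vertex 2.344 -0.457 4.233
vertex 2.648 0.077 3.985
endloop
endfacet
facet normal 0.200 0.838 0.508
outer loop
vertex 2.014 0.114 4.174
vertex 2.648 0.077 3.985
vertex 2.21 0.407 3.613
endloop
endfacet
facet normal -0.473 0.838 0.273
outer loop
vertex 2.014 0.114 4.174
vertex 2.21 0.407 3.613
vertex 1.636 0.077 3.632
endloop
endfacet
facet normal -0.800 0.263 0.540
outer loop
vertex 2.014 0.114 4.174
vertex 1.636 0.077 3.632
vertex 1.719 -0.457 4.015
endloop
endfacet
facet normal 0.776 -0.159 0.610
outer loop
vertex 2.648 0.077 3.985
vertex 2.344 -0.457 4.233
vertex 2.744 -0.517 3.708
endloop
endfacet
facet normal -0.224 -0.733 0.642
outer loop
vertex 2.344 -0.457 4.233
vertex 1.719 -0.457 4.015
vertex 2.17 -0.847 3.727
endloop
endfacet
facet normal -0.988 -0.157 -0.005
outer loop
vertex 1.719 -0.457 4.015
vertex 1.636 0.077 3.632
vertex 1.732 -0.517 3.355
endloop
endfacet
facet normal -0.459 0.773 -0.438
outer loop
vertex 1.636 0.077 3.632
vertex 2.21 0.407 3.613
vertex 2.036 0.017 3.107
endloop
endfacet
facet normal 0.632 0.773 -0.058
outer loop
vertex 2.21 0.407 3.613
vertex 2.648 0.077 3.985
vertex 2.661 0.017 3.325
endloop
endfacet
facet normal 0.473 -0.838 -0.273
outer loop
vertex 2.366 -0.554 3.166
vertex 2.744 -0.517 3.708
vertex 2.17 -0.847 3.727
endloop
endfacet
facet normal -0.200 -0.838 -0.508
outer loop
vertex 2.366 -0.554 3.166
vertex 2.17 -0.847 3.727
vertex 1.732 -0.517 3.355
endloop
endfacet
facet normal -0.290 -0.263 -0.920
outer loop
vertex 2.366 -0.554 3.166
vertex 1.732 -0.517 3.355
vertex 2.036 0.017 3.107
endloop
endfacet
facet normal 0.328 0.092 -0.940
outer loop
vertex 2.366 -0.554 3.166
vertex 2.036 0.017 3.107
vertex 2.661 0.017 3.325
endloop
endfacet
facet normal 0.800 -0.263 -0.540
outer loop
vertex 2.366 -0.554 3.166
vertex 2.661 0.017 3.325
vertex 2.744 -0.517 3.708
endloop
endfacet
facet normal 0.459 -0.773 0.438
outer loop
vertex 2.17 -0.847 3.727
vertex 2.744 -0.517 3.708
vertex 2.344 -0.457 4.233
endloop
endfacet
facet normal -0.632 -0.773 0.058
outer loop
vertex 1.732 -0.517 3.355
vertex 2.17 -0.847 3.727
vertex 1.719 -0.457 4.015
endloop
endfacet
facet normal -0.776 0.159 -0.610
outer loop
vertex 2.036 0.017 3.107
vertex 1.732 -0.517 3.355
vertex 1.636 0.077 3.632
endloop
endfacet
facet normal 0.224 0.733 -0.642
outer loop
vertex 2.661 0.017 3.325
vertex 2.036 0.017 3.107
vertex 2.21 0.407 3.613
endloop
endfacet
facet normal 0.988 0.157 0.005
outer loop
vertex 2.744 -0.517 3.708
vertex 2.661 0.017 3.325
vertex 2.648 0.077 3.985
endloop
endfacet

endsolid


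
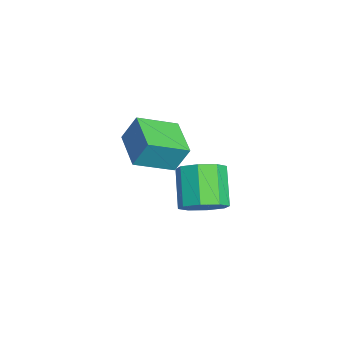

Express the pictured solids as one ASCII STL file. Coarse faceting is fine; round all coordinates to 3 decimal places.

solid 
facet normal -0.966 -0.190 0.173
outer loop
vertex -0.574 -0.526 3.013
vertex -1.0 0.991 2.298
vertex -0.664 -1.07 1.913
endloop
endfacet
facet normal 0.246 -0.877 0.413
outer loop
vertex 0.96 -0.751 1.622
vertex -0.574 -0.526 3.013
vertex -0.664 -1.07 1.913
endloop
endfacet
facet normal -0.966 -0.190 0.173
outer loop
vertex -0.664 -1.07 1.913
vertex -1.0 0.991 2.298
vertex -1.09 0.447 1.198
endloop
endfacet
facet normal -0.073 -0.442 -0.894
outer loop
vertex -1.09 0.447 1.198
vertex 0.96 -0.751 1.622
vertex -0.664 -1.07 1.913
endloop
endfacet
facet normal 0.073 0.442 0.894
outer loop
vertex -0.574 -0.526 3.013
vertex 0.624 1.31 2.007
vertex -1.0 0.991 2.298
endloop
endfacet
facet normal 0.246 -0.877 0.413
outer loop
vertex 1.05 -0.207 2.722
vertex -0.574 -0.526 3.013
vertex 0.96 -0.751 1.622
endloop
endfacet
facet normal 0.073 0.442 0.894
outer loop
vertex 1.05 -0.207 2.722
vertex 0.624 1.31 2.007
vertex -0.574 -0.526 3.013
endloop
endfacet
facet normal -0.246 0.877 -0.413
outer loop
vertex -1.0 0.991 2.298
vertex 0.624 1.31 2.007
vertex -1.09 0.447 1.198
endloop
endfacet
facet normal -0.073 -0.442 -0.894
outer loop
vertex 0.534 0.766 0.907
vertex 0.96 -0.751 1.622
vertex -1.09 0.447 1.198
endloop
endfacet
facet normal -0.246 0.877 -0.413
outer loop
vertex -1.09 0.447 1.198
vertex 0.624 1.31 2.007
vertex 0.534 0.766 0.907
endloop
endfacet
facet normal 0.966 0.190 -0.173
outer loop
vertex 0.534 0.766 0.907
vertex 1.05 -0.207 2.722
vertex 0.96 -0.751 1.622
endloop
endfacet
facet normal 0.966 0.190 -0.173
outer loop
vertex 0.624 1.31 2.007
vertex 1.05 -0.207 2.722
vertex 0.534 0.766 0.907
endloop
endfacet
facet normal 0.728 -0.002 -0.685
outer loop
vertex -0.291 1.765 -1.733
vertex -0.944 1.949 -2.427
vertex -0.392 2.492 -1.842
endloop
endfacet
facet normal 0.671 0.200 0.713
outer loop
vertex -0.291 1.765 -1.733
vertex -0.392 2.492 -1.842
vertex -1.624 1.767 -0.479
endloop
endfacet
facet normal 0.671 0.200 0.713
outer loop
vertex -1.624 1.767 -0.479
vertex -0.392 2.492 -1.842
vertex -1.725 2.494 -0.588
endloop
endfacet
facet normal -0.729 0.001 0.685
outer loop
vertex -1.624 1.767 -0.479
vertex -1.725 2.494 -0.588
vertex -2.276 1.951 -1.173
endloop
endfacet
facet normal 0.728 -0.001 -0.686
outer loop
vertex -0.392 2.492 -1.842
vertex -0.944 1.949 -2.427
vertex -0.817 2.901 -2.294
endloop
endfacet
facet normal 0.378 0.835 0.400
outer loop
vertex -0.392 2.492 -1.842
vertex -0.817 2.901 -2.294
vertex -1.725 2.494 -0.588
endloop
endfacet
facet normal 0.378 0.835 0.400
outer loop
vertex -1.725 2.494 -0.588
vertex -0.817 2.901 -2.294
vertex -2.15 2.903 -1.04
endloop
endfacet
facet normal -0.728 0.001 0.685
outer loop
vertex -1.725 2.494 -0.588
vertex -2.15 2.903 -1.04
vertex -2.276 1.951 -1.173
endloop
endfacet
facet normal 0.728 -0.001 -0.685
outer loop
vertex -0.817 2.901 -2.294
vertex -0.944 1.949 -2.427
vertex -1.315 2.753 -2.823
endloop
endfacet
facet normal -0.136 0.980 -0.146
outer loop
vertex -0.817 2.901 -2.294
vertex -1.315 2.753 -2.823
vertex -2.15 2.903 -1.04
endloop
endfacet
facet normal -0.136 0.980 -0.146
outer loop
vertex -2.15 2.903 -1.04
vertex -1.315 2.753 -2.823
vertex -2.648 2.755 -1.569
endloop
endfacet
facet normal -0.728 0.001 0.685
outer loop
vertex -2.15 2.903 -1.04
vertex -2.648 2.755 -1.569
vertex -2.276 1.951 -1.173
endloop
endfacet
facet normal 0.729 -0.001 -0.685
outer loop
vertex -1.315 2.753 -2.823
vertex -0.944 1.949 -2.427
vertex -1.596 2.133 -3.121
endloop
endfacet
facet normal -0.571 0.551 -0.608
outer loop
vertex -1.315 2.753 -2.823
vertex -1.596 2.133 -3.121
vertex -2.648 2.755 -1.569
endloop
endfacet
facet normal -0.571 0.551 -0.608
outer loop
vertex -2.648 2.755 -1.569
vertex -1.596 2.133 -3.121
vertex -2.929 2.135 -1.867
endloop
endfacet
facet normal -0.728 0.001 0.685
outer loop
vertex -2.648 2.755 -1.569
vertex -2.929 2.135 -1.867
vertex -2.276 1.951 -1.173
endloop
endfacet
facet normal 0.729 -0.001 -0.685
outer loop
vertex -1.596 2.133 -3.121
vertex -0.944 1.949 -2.427
vertex -1.495 1.406 -3.012
endloop
endfacet
facet normal -0.671 -0.200 -0.713
outer loop
vertex -1.596 2.133 -3.121
vertex -1.495 1.406 -3.012
vertex -2.929 2.135 -1.867
endloop
endfacet
facet normal -0.671 -0.200 -0.713
outer loop
vertex -2.929 2.135 -1.867
vertex -1.495 1.406 -3.012
vertex -2.828 1.408 -1.758
endloop
endfacet
facet normal -0.728 0.002 0.685
outer loop
vertex -2.929 2.135 -1.867
vertex -2.828 1.408 -1.758
vertex -2.276 1.951 -1.173
endloop
endfacet
facet normal 0.728 -0.001 -0.685
outer loop
vertex -1.495 1.406 -3.012
vertex -0.944 1.949 -2.427
vertex -1.07 0.997 -2.56
endloop
endfacet
facet normal -0.378 -0.835 -0.400
outer loop
vertex -1.495 1.406 -3.012
vertex -1.07 0.997 -2.56
vertex -2.828 1.408 -1.758
endloop
endfacet
facet normal -0.378 -0.835 -0.400
outer loop
vertex -2.828 1.408 -1.758
vertex -1.07 0.997 -2.56
vertex -2.403 0.999 -1.306
endloop
endfacet
facet normal -0.728 0.001 0.686
outer loop
vertex -2.828 1.408 -1.758
vertex -2.403 0.999 -1.306
vertex -2.276 1.951 -1.173
endloop
endfacet
facet normal 0.728 -0.001 -0.685
outer loop
vertex -1.07 0.997 -2.56
vertex -0.944 1.949 -2.427
vertex -0.572 1.145 -2.031
endloop
endfacet
facet normal 0.136 -0.980 0.146
outer loop
vertex -1.07 0.997 -2.56
vertex -0.572 1.145 -2.031
vertex -2.403 0.999 -1.306
endloop
endfacet
facet normal 0.136 -0.980 0.146
outer loop
vertex -2.403 0.999 -1.306
vertex -0.572 1.145 -2.031
vertex -1.905 1.147 -0.777
endloop
endfacet
facet normal -0.728 0.001 0.685
outer loop
vertex -2.403 0.999 -1.306
vertex -1.905 1.147 -0.777
vertex -2.276 1.951 -1.173
endloop
endfacet
facet normal 0.728 -0.001 -0.685
outer loop
vertex -0.572 1.145 -2.031
vertex -0.944 1.949 -2.427
vertex -0.291 1.765 -1.733
endloop
endfacet
facet normal 0.571 -0.551 0.608
outer loop
vertex -0.572 1.145 -2.031
vertex -0.291 1.765 -1.733
vertex -1.905 1.147 -0.777
endloop
endfacet
facet normal 0.571 -0.551 0.608
outer loop
vertex -1.905 1.147 -0.777
vertex -0.291 1.765 -1.733
vertex -1.624 1.767 -0.479
endloop
endfacet
facet normal -0.729 0.001 0.685
outer loop
vertex -1.905 1.147 -0.777
vertex -1.624 1.767 -0.479
vertex -2.276 1.951 -1.173
endloop
endfacet

endsolid


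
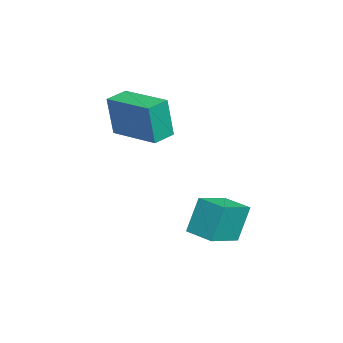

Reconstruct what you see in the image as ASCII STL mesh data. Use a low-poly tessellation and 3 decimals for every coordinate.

solid 
facet normal -0.754 0.562 -0.341
outer loop
vertex 0.871 0.961 -2.161
vertex 1.547 1.826 -2.231
vertex 1.21 0.585 -3.53
endloop
endfacet
facet normal -0.614 -0.787 0.064
outer loop
vertex 2.273 -0.206 -3.049
vertex 0.871 0.961 -2.161
vertex 1.21 0.585 -3.53
endloop
endfacet
facet normal -0.754 0.562 -0.341
outer loop
vertex 1.21 0.585 -3.53
vertex 1.547 1.826 -2.231
vertex 1.886 1.45 -3.6
endloop
endfacet
facet normal 0.233 -0.258 -0.938
outer loop
vertex 1.886 1.45 -3.6
vertex 2.273 -0.206 -3.049
vertex 1.21 0.585 -3.53
endloop
endfacet
facet normal -0.233 0.258 0.938
outer loop
vertex 0.871 0.961 -2.161
vertex 2.61 1.035 -1.75
vertex 1.547 1.826 -2.231
endloop
endfacet
facet normal -0.614 -0.787 0.064
outer loop
vertex 1.934 0.17 -1.68
vertex 0.871 0.961 -2.161
vertex 2.273 -0.206 -3.049
endloop
endfacet
facet normal -0.233 0.258 0.938
outer loop
vertex 1.934 0.17 -1.68
vertex 2.61 1.035 -1.75
vertex 0.871 0.961 -2.161
endloop
endfacet
facet normal 0.614 0.787 -0.064
outer loop
vertex 1.547 1.826 -2.231
vertex 2.61 1.035 -1.75
vertex 1.886 1.45 -3.6
endloop
endfacet
facet normal 0.233 -0.258 -0.938
outer loop
vertex 2.949 0.659 -3.119
vertex 2.273 -0.206 -3.049
vertex 1.886 1.45 -3.6
endloop
endfacet
facet normal 0.614 0.787 -0.064
outer loop
vertex 1.886 1.45 -3.6
vertex 2.61 1.035 -1.75
vertex 2.949 0.659 -3.119
endloop
endfacet
facet normal 0.754 -0.562 0.341
outer loop
vertex 2.949 0.659 -3.119
vertex 1.934 0.17 -1.68
vertex 2.273 -0.206 -3.049
endloop
endfacet
facet normal 0.754 -0.562 0.341
outer loop
vertex 2.61 1.035 -1.75
vertex 1.934 0.17 -1.68
vertex 2.949 0.659 -3.119
endloop
endfacet
facet normal -0.782 0.610 0.133
outer loop
vertex -2.509 -2.698 1.288
vertex -1.276 -1.139 1.388
vertex -2.631 -2.495 -0.365
endloop
endfacet
facet normal -0.619 -0.784 -0.051
outer loop
vertex -1.904 -3.061 -0.488
vertex -2.509 -2.698 1.288
vertex -2.631 -2.495 -0.365
endloop
endfacet
facet normal -0.782 0.609 0.133
outer loop
vertex -2.631 -2.495 -0.365
vertex -1.276 -1.139 1.388
vertex -1.398 -0.935 -0.265
endloop
endfacet
facet normal -0.073 0.121 -0.990
outer loop
vertex -1.398 -0.935 -0.265
vertex -1.904 -3.061 -0.488
vertex -2.631 -2.495 -0.365
endloop
endfacet
facet normal 0.073 -0.121 0.990
outer loop
vertex -2.509 -2.698 1.288
vertex -0.549 -1.705 1.265
vertex -1.276 -1.139 1.388
endloop
endfacet
facet normal -0.620 -0.783 -0.051
outer loop
vertex -1.782 -3.265 1.165
vertex -2.509 -2.698 1.288
vertex -1.904 -3.061 -0.488
endloop
endfacet
facet normal 0.073 -0.121 0.990
outer loop
vertex -1.782 -3.265 1.165
vertex -0.549 -1.705 1.265
vertex -2.509 -2.698 1.288
endloop
endfacet
facet normal 0.619 0.784 0.051
outer loop
vertex -1.276 -1.139 1.388
vertex -0.549 -1.705 1.265
vertex -1.398 -0.935 -0.265
endloop
endfacet
facet normal -0.073 0.121 -0.990
outer loop
vertex -0.671 -1.502 -0.388
vertex -1.904 -3.061 -0.488
vertex -1.398 -0.935 -0.265
endloop
endfacet
facet normal 0.620 0.783 0.050
outer loop
vertex -1.398 -0.935 -0.265
vertex -0.549 -1.705 1.265
vertex -0.671 -1.502 -0.388
endloop
endfacet
facet normal 0.782 -0.610 -0.133
outer loop
vertex -0.671 -1.502 -0.388
vertex -1.782 -3.265 1.165
vertex -1.904 -3.061 -0.488
endloop
endfacet
facet normal 0.782 -0.609 -0.133
outer loop
vertex -0.549 -1.705 1.265
vertex -1.782 -3.265 1.165
vertex -0.671 -1.502 -0.388
endloop
endfacet

endsolid


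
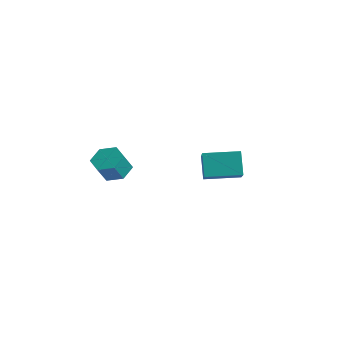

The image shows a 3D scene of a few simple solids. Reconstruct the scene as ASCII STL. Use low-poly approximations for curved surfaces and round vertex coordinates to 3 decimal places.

solid 
facet normal -0.147 0.558 -0.817
outer loop
vertex 2.118 -1.535 1.587
vertex 1.424 -2.06 1.353
vertex 1.287 -1.337 1.872
endloop
endfacet
facet normal 0.356 0.800 0.483
outer loop
vertex 2.118 -1.535 1.587
vertex 1.287 -1.337 1.872
vertex 2.309 -2.255 2.64
endloop
endfacet
facet normal 0.355 0.800 0.483
outer loop
vertex 2.309 -2.255 2.64
vertex 1.287 -1.337 1.872
vertex 1.478 -2.058 2.925
endloop
endfacet
facet normal 0.148 -0.558 0.817
outer loop
vertex 2.309 -2.255 2.64
vertex 1.478 -2.058 2.925
vertex 1.616 -2.78 2.407
endloop
endfacet
facet normal -0.148 0.558 -0.816
outer loop
vertex 1.287 -1.337 1.872
vertex 1.424 -2.06 1.353
vertex 0.594 -1.862 1.639
endloop
endfacet
facet normal -0.621 0.590 0.517
outer loop
vertex 1.287 -1.337 1.872
vertex 0.594 -1.862 1.639
vertex 1.478 -2.058 2.925
endloop
endfacet
facet normal -0.620 0.591 0.516
outer loop
vertex 1.478 -2.058 2.925
vertex 0.594 -1.862 1.639
vertex 0.785 -2.582 2.692
endloop
endfacet
facet normal 0.147 -0.558 0.817
outer loop
vertex 1.478 -2.058 2.925
vertex 0.785 -2.582 2.692
vertex 1.616 -2.78 2.407
endloop
endfacet
facet normal -0.148 0.558 -0.816
outer loop
vertex 0.594 -1.862 1.639
vertex 1.424 -2.06 1.353
vertex 0.731 -2.585 1.12
endloop
endfacet
facet normal -0.977 -0.210 0.034
outer loop
vertex 0.594 -1.862 1.639
vertex 0.731 -2.585 1.12
vertex 0.785 -2.582 2.692
endloop
endfacet
facet normal -0.977 -0.210 0.034
outer loop
vertex 0.785 -2.582 2.692
vertex 0.731 -2.585 1.12
vertex 0.922 -3.305 2.173
endloop
endfacet
facet normal 0.147 -0.558 0.817
outer loop
vertex 0.785 -2.582 2.692
vertex 0.922 -3.305 2.173
vertex 1.616 -2.78 2.407
endloop
endfacet
facet normal -0.148 0.558 -0.817
outer loop
vertex 0.731 -2.585 1.12
vertex 1.424 -2.06 1.353
vertex 1.562 -2.782 0.835
endloop
endfacet
facet normal -0.355 -0.800 -0.483
outer loop
vertex 0.731 -2.585 1.12
vertex 1.562 -2.782 0.835
vertex 0.922 -3.305 2.173
endloop
endfacet
facet normal -0.356 -0.800 -0.483
outer loop
vertex 0.922 -3.305 2.173
vertex 1.562 -2.782 0.835
vertex 1.753 -3.503 1.888
endloop
endfacet
facet normal 0.147 -0.558 0.817
outer loop
vertex 0.922 -3.305 2.173
vertex 1.753 -3.503 1.888
vertex 1.616 -2.78 2.407
endloop
endfacet
facet normal -0.147 0.558 -0.817
outer loop
vertex 1.562 -2.782 0.835
vertex 1.424 -2.06 1.353
vertex 2.255 -2.258 1.068
endloop
endfacet
facet normal 0.620 -0.590 -0.517
outer loop
vertex 1.562 -2.782 0.835
vertex 2.255 -2.258 1.068
vertex 1.753 -3.503 1.888
endloop
endfacet
facet normal 0.621 -0.590 -0.516
outer loop
vertex 1.753 -3.503 1.888
vertex 2.255 -2.258 1.068
vertex 2.446 -2.978 2.121
endloop
endfacet
facet normal 0.148 -0.558 0.816
outer loop
vertex 1.753 -3.503 1.888
vertex 2.446 -2.978 2.121
vertex 1.616 -2.78 2.407
endloop
endfacet
facet normal -0.147 0.558 -0.817
outer loop
vertex 2.255 -2.258 1.068
vertex 1.424 -2.06 1.353
vertex 2.118 -1.535 1.587
endloop
endfacet
facet normal 0.977 0.210 -0.034
outer loop
vertex 2.255 -2.258 1.068
vertex 2.118 -1.535 1.587
vertex 2.446 -2.978 2.121
endloop
endfacet
facet normal 0.977 0.210 -0.034
outer loop
vertex 2.446 -2.978 2.121
vertex 2.118 -1.535 1.587
vertex 2.309 -2.255 2.64
endloop
endfacet
facet normal 0.148 -0.558 0.816
outer loop
vertex 2.446 -2.978 2.121
vertex 2.309 -2.255 2.64
vertex 1.616 -2.78 2.407
endloop
endfacet
facet normal -0.422 0.278 0.863
outer loop
vertex 3.123 2.196 1.771
vertex 4.346 3.736 1.874
vertex 1.683 3.411 0.675
endloop
endfacet
facet normal -0.620 -0.783 -0.052
outer loop
vertex 2.334 2.984 -0.654
vertex 3.123 2.196 1.771
vertex 1.683 3.411 0.675
endloop
endfacet
facet normal -0.422 0.278 0.863
outer loop
vertex 1.683 3.411 0.675
vertex 4.346 3.736 1.874
vertex 2.907 4.952 0.778
endloop
endfacet
facet normal -0.660 0.558 -0.503
outer loop
vertex 2.907 4.952 0.778
vertex 2.334 2.984 -0.654
vertex 1.683 3.411 0.675
endloop
endfacet
facet normal 0.660 -0.558 0.503
outer loop
vertex 3.123 2.196 1.771
vertex 4.997 3.309 0.545
vertex 4.346 3.736 1.874
endloop
endfacet
facet normal -0.621 -0.782 -0.052
outer loop
vertex 3.773 1.768 0.442
vertex 3.123 2.196 1.771
vertex 2.334 2.984 -0.654
endloop
endfacet
facet normal 0.660 -0.558 0.503
outer loop
vertex 3.773 1.768 0.442
vertex 4.997 3.309 0.545
vertex 3.123 2.196 1.771
endloop
endfacet
facet normal 0.621 0.782 0.053
outer loop
vertex 4.346 3.736 1.874
vertex 4.997 3.309 0.545
vertex 2.907 4.952 0.778
endloop
endfacet
facet normal -0.660 0.558 -0.503
outer loop
vertex 3.557 4.524 -0.551
vertex 2.334 2.984 -0.654
vertex 2.907 4.952 0.778
endloop
endfacet
facet normal 0.621 0.782 0.052
outer loop
vertex 2.907 4.952 0.778
vertex 4.997 3.309 0.545
vertex 3.557 4.524 -0.551
endloop
endfacet
facet normal 0.422 -0.278 -0.863
outer loop
vertex 3.557 4.524 -0.551
vertex 3.773 1.768 0.442
vertex 2.334 2.984 -0.654
endloop
endfacet
facet normal 0.422 -0.278 -0.863
outer loop
vertex 4.997 3.309 0.545
vertex 3.773 1.768 0.442
vertex 3.557 4.524 -0.551
endloop
endfacet

endsolid


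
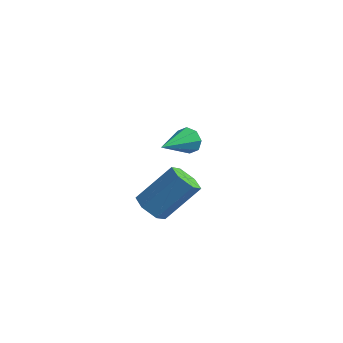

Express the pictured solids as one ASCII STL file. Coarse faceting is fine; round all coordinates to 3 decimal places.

solid 
facet normal 0.067 0.956 -0.287
outer loop
vertex -2.029 4.908 -3.442
vertex -2.296 4.774 -3.951
vertex -2.478 4.947 -3.417
endloop
endfacet
facet normal 0.052 -0.040 0.998
outer loop
vertex -2.029 4.908 -3.442
vertex -2.478 4.947 -3.417
vertex -2.404 3.226 -3.489
endloop
endfacet
facet normal 0.068 0.956 -0.286
outer loop
vertex -2.478 4.947 -3.417
vertex -2.296 4.774 -3.951
vertex -2.82 4.885 -3.705
endloop
endfacet
facet normal -0.637 -0.060 0.769
outer loop
vertex -2.478 4.947 -3.417
vertex -2.82 4.885 -3.705
vertex -2.404 3.226 -3.489
endloop
endfacet
facet normal 0.068 0.956 -0.286
outer loop
vertex -2.82 4.885 -3.705
vertex -2.296 4.774 -3.951
vertex -2.855 4.758 -4.137
endloop
endfacet
facet normal -0.964 -0.223 0.144
outer loop
vertex -2.82 4.885 -3.705
vertex -2.855 4.758 -4.137
vertex -2.404 3.226 -3.489
endloop
endfacet
facet normal 0.067 0.956 -0.285
outer loop
vertex -2.855 4.758 -4.137
vertex -2.296 4.774 -3.951
vertex -2.562 4.641 -4.46
endloop
endfacet
facet normal -0.740 -0.435 -0.513
outer loop
vertex -2.855 4.758 -4.137
vertex -2.562 4.641 -4.46
vertex -2.404 3.226 -3.489
endloop
endfacet
facet normal 0.067 0.956 -0.285
outer loop
vertex -2.562 4.641 -4.46
vertex -2.296 4.774 -3.951
vertex -2.113 4.602 -4.485
endloop
endfacet
facet normal -0.095 -0.570 -0.816
outer loop
vertex -2.562 4.641 -4.46
vertex -2.113 4.602 -4.485
vertex -2.404 3.226 -3.489
endloop
endfacet
facet normal 0.067 0.956 -0.285
outer loop
vertex -2.113 4.602 -4.485
vertex -2.296 4.774 -3.951
vertex -1.771 4.664 -4.197
endloop
endfacet
facet normal 0.594 -0.550 -0.587
outer loop
vertex -2.113 4.602 -4.485
vertex -1.771 4.664 -4.197
vertex -2.404 3.226 -3.489
endloop
endfacet
facet normal 0.066 0.956 -0.286
outer loop
vertex -1.771 4.664 -4.197
vertex -2.296 4.774 -3.951
vertex -1.736 4.791 -3.765
endloop
endfacet
facet normal 0.921 -0.386 0.039
outer loop
vertex -1.771 4.664 -4.197
vertex -1.736 4.791 -3.765
vertex -2.404 3.226 -3.489
endloop
endfacet
facet normal 0.066 0.956 -0.286
outer loop
vertex -1.736 4.791 -3.765
vertex -2.296 4.774 -3.951
vertex -2.029 4.908 -3.442
endloop
endfacet
facet normal 0.697 -0.175 0.696
outer loop
vertex -1.736 4.791 -3.765
vertex -2.029 4.908 -3.442
vertex -2.404 3.226 -3.489
endloop
endfacet
facet normal -0.439 -0.547 -0.713
outer loop
vertex 0.071 -0.659 -3.788
vertex -0.452 -0.257 -3.774
vertex 0.052 -0.13 -4.182
endloop
endfacet
facet normal 0.898 -0.242 -0.368
outer loop
vertex 0.071 -0.659 -3.788
vertex 0.052 -0.13 -4.182
vertex 0.854 0.314 -2.52
endloop
endfacet
facet normal 0.898 -0.242 -0.368
outer loop
vertex 0.854 0.314 -2.52
vertex 0.052 -0.13 -4.182
vertex 0.835 0.843 -2.914
endloop
endfacet
facet normal 0.441 0.546 0.712
outer loop
vertex 0.854 0.314 -2.52
vertex 0.835 0.843 -2.914
vertex 0.332 0.717 -2.506
endloop
endfacet
facet normal -0.439 -0.547 -0.713
outer loop
vertex 0.052 -0.13 -4.182
vertex -0.452 -0.257 -3.774
vertex -0.471 0.272 -4.168
endloop
endfacet
facet normal 0.422 0.574 -0.701
outer loop
vertex 0.052 -0.13 -4.182
vertex -0.471 0.272 -4.168
vertex 0.835 0.843 -2.914
endloop
endfacet
facet normal 0.423 0.573 -0.702
outer loop
vertex 0.835 0.843 -2.914
vertex -0.471 0.272 -4.168
vertex 0.312 1.246 -2.9
endloop
endfacet
facet normal 0.440 0.547 0.712
outer loop
vertex 0.835 0.843 -2.914
vertex 0.312 1.246 -2.9
vertex 0.332 0.717 -2.506
endloop
endfacet
facet normal -0.441 -0.546 -0.712
outer loop
vertex -0.471 0.272 -4.168
vertex -0.452 -0.257 -3.774
vertex -0.974 0.146 -3.76
endloop
endfacet
facet normal -0.474 0.815 -0.333
outer loop
vertex -0.471 0.272 -4.168
vertex -0.974 0.146 -3.76
vertex 0.312 1.246 -2.9
endloop
endfacet
facet normal -0.475 0.815 -0.332
outer loop
vertex 0.312 1.246 -2.9
vertex -0.974 0.146 -3.76
vertex -0.191 1.119 -2.492
endloop
endfacet
facet normal 0.440 0.547 0.712
outer loop
vertex 0.312 1.246 -2.9
vertex -0.191 1.119 -2.492
vertex 0.332 0.717 -2.506
endloop
endfacet
facet normal -0.441 -0.546 -0.712
outer loop
vertex -0.974 0.146 -3.76
vertex -0.452 -0.257 -3.774
vertex -0.955 -0.383 -3.366
endloop
endfacet
facet normal -0.898 0.242 0.368
outer loop
vertex -0.974 0.146 -3.76
vertex -0.955 -0.383 -3.366
vertex -0.191 1.119 -2.492
endloop
endfacet
facet normal -0.898 0.242 0.368
outer loop
vertex -0.191 1.119 -2.492
vertex -0.955 -0.383 -3.366
vertex -0.172 0.59 -2.098
endloop
endfacet
facet normal 0.439 0.547 0.713
outer loop
vertex -0.191 1.119 -2.492
vertex -0.172 0.59 -2.098
vertex 0.332 0.717 -2.506
endloop
endfacet
facet normal -0.440 -0.547 -0.712
outer loop
vertex -0.955 -0.383 -3.366
vertex -0.452 -0.257 -3.774
vertex -0.432 -0.786 -3.38
endloop
endfacet
facet normal -0.423 -0.574 0.701
outer loop
vertex -0.955 -0.383 -3.366
vertex -0.432 -0.786 -3.38
vertex -0.172 0.59 -2.098
endloop
endfacet
facet normal -0.422 -0.574 0.702
outer loop
vertex -0.172 0.59 -2.098
vertex -0.432 -0.786 -3.38
vertex 0.351 0.188 -2.112
endloop
endfacet
facet normal 0.439 0.547 0.713
outer loop
vertex -0.172 0.59 -2.098
vertex 0.351 0.188 -2.112
vertex 0.332 0.717 -2.506
endloop
endfacet
facet normal -0.440 -0.547 -0.712
outer loop
vertex -0.432 -0.786 -3.38
vertex -0.452 -0.257 -3.774
vertex 0.071 -0.659 -3.788
endloop
endfacet
facet normal 0.475 -0.815 0.332
outer loop
vertex -0.432 -0.786 -3.38
vertex 0.071 -0.659 -3.788
vertex 0.351 0.188 -2.112
endloop
endfacet
facet normal 0.474 -0.815 0.333
outer loop
vertex 0.351 0.188 -2.112
vertex 0.071 -0.659 -3.788
vertex 0.854 0.314 -2.52
endloop
endfacet
facet normal 0.441 0.546 0.712
outer loop
vertex 0.351 0.188 -2.112
vertex 0.854 0.314 -2.52
vertex 0.332 0.717 -2.506
endloop
endfacet

endsolid


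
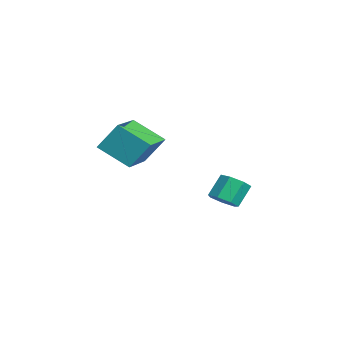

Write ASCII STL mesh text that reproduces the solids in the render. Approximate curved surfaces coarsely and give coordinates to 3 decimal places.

solid 
facet normal 0.343 -0.507 -0.790
outer loop
vertex -0.626 2.219 -1.273
vertex -1.099 2.558 -1.696
vertex -0.426 2.753 -1.529
endloop
endfacet
facet normal 0.883 -0.113 0.455
outer loop
vertex -0.626 2.219 -1.273
vertex -0.426 2.753 -1.529
vertex -1.047 2.842 -0.301
endloop
endfacet
facet normal 0.884 -0.111 0.455
outer loop
vertex -1.047 2.842 -0.301
vertex -0.426 2.753 -1.529
vertex -0.848 3.376 -0.557
endloop
endfacet
facet normal -0.342 0.507 0.791
outer loop
vertex -1.047 2.842 -0.301
vertex -0.848 3.376 -0.557
vertex -1.521 3.182 -0.724
endloop
endfacet
facet normal 0.343 -0.507 -0.791
outer loop
vertex -0.426 2.753 -1.529
vertex -1.099 2.558 -1.696
vertex -0.734 3.14 -1.911
endloop
endfacet
facet normal 0.799 0.600 -0.037
outer loop
vertex -0.426 2.753 -1.529
vertex -0.734 3.14 -1.911
vertex -0.848 3.376 -0.557
endloop
endfacet
facet normal 0.801 0.598 -0.037
outer loop
vertex -0.848 3.376 -0.557
vertex -0.734 3.14 -1.911
vertex -1.155 3.764 -0.938
endloop
endfacet
facet normal -0.342 0.506 0.791
outer loop
vertex -0.848 3.376 -0.557
vertex -1.155 3.764 -0.938
vertex -1.521 3.182 -0.724
endloop
endfacet
facet normal 0.343 -0.507 -0.790
outer loop
vertex -0.734 3.14 -1.911
vertex -1.099 2.558 -1.696
vertex -1.316 3.089 -2.131
endloop
endfacet
facet normal 0.114 0.858 -0.501
outer loop
vertex -0.734 3.14 -1.911
vertex -1.316 3.089 -2.131
vertex -1.155 3.764 -0.938
endloop
endfacet
facet normal 0.115 0.858 -0.501
outer loop
vertex -1.155 3.764 -0.938
vertex -1.316 3.089 -2.131
vertex -1.738 3.713 -1.159
endloop
endfacet
facet normal -0.344 0.507 0.790
outer loop
vertex -1.155 3.764 -0.938
vertex -1.738 3.713 -1.159
vertex -1.521 3.182 -0.724
endloop
endfacet
facet normal 0.343 -0.507 -0.790
outer loop
vertex -1.316 3.089 -2.131
vertex -1.099 2.558 -1.696
vertex -1.735 2.639 -2.024
endloop
endfacet
facet normal -0.657 0.472 -0.588
outer loop
vertex -1.316 3.089 -2.131
vertex -1.735 2.639 -2.024
vertex -1.738 3.713 -1.159
endloop
endfacet
facet normal -0.658 0.471 -0.587
outer loop
vertex -1.738 3.713 -1.159
vertex -1.735 2.639 -2.024
vertex -2.157 3.262 -1.051
endloop
endfacet
facet normal -0.343 0.508 0.791
outer loop
vertex -1.738 3.713 -1.159
vertex -2.157 3.262 -1.051
vertex -1.521 3.182 -0.724
endloop
endfacet
facet normal 0.343 -0.507 -0.791
outer loop
vertex -1.735 2.639 -2.024
vertex -1.099 2.558 -1.696
vertex -1.675 2.127 -1.67
endloop
endfacet
facet normal -0.934 -0.270 -0.232
outer loop
vertex -1.735 2.639 -2.024
vertex -1.675 2.127 -1.67
vertex -2.157 3.262 -1.051
endloop
endfacet
facet normal -0.934 -0.270 -0.232
outer loop
vertex -2.157 3.262 -1.051
vertex -1.675 2.127 -1.67
vertex -2.097 2.751 -0.697
endloop
endfacet
facet normal -0.343 0.507 0.791
outer loop
vertex -2.157 3.262 -1.051
vertex -2.097 2.751 -0.697
vertex -1.521 3.182 -0.724
endloop
endfacet
facet normal 0.343 -0.507 -0.791
outer loop
vertex -1.675 2.127 -1.67
vertex -1.099 2.558 -1.696
vertex -1.182 1.94 -1.336
endloop
endfacet
facet normal -0.508 -0.808 0.298
outer loop
vertex -1.675 2.127 -1.67
vertex -1.182 1.94 -1.336
vertex -2.097 2.751 -0.697
endloop
endfacet
facet normal -0.508 -0.808 0.299
outer loop
vertex -2.097 2.751 -0.697
vertex -1.182 1.94 -1.336
vertex -1.603 2.564 -0.363
endloop
endfacet
facet normal -0.343 0.507 0.791
outer loop
vertex -2.097 2.751 -0.697
vertex -1.603 2.564 -0.363
vertex -1.521 3.182 -0.724
endloop
endfacet
facet normal 0.344 -0.507 -0.791
outer loop
vertex -1.182 1.94 -1.336
vertex -1.099 2.558 -1.696
vertex -0.626 2.219 -1.273
endloop
endfacet
facet normal 0.302 -0.738 0.604
outer loop
vertex -1.182 1.94 -1.336
vertex -0.626 2.219 -1.273
vertex -1.603 2.564 -0.363
endloop
endfacet
facet normal 0.302 -0.738 0.604
outer loop
vertex -1.603 2.564 -0.363
vertex -0.626 2.219 -1.273
vertex -1.047 2.842 -0.301
endloop
endfacet
facet normal -0.342 0.507 0.791
outer loop
vertex -1.603 2.564 -0.363
vertex -1.047 2.842 -0.301
vertex -1.521 3.182 -0.724
endloop
endfacet
facet normal -0.444 -0.712 0.545
outer loop
vertex 1.575 -2.218 3.761
vertex -0.366 -1.305 3.371
vertex 1.429 -3.036 2.573
endloop
endfacet
facet normal 0.890 -0.419 0.179
outer loop
vertex 2.166 -1.855 1.669
vertex 1.575 -2.218 3.761
vertex 1.429 -3.036 2.573
endloop
endfacet
facet normal -0.444 -0.711 0.545
outer loop
vertex 1.429 -3.036 2.573
vertex -0.366 -1.305 3.371
vertex -0.512 -2.124 2.183
endloop
endfacet
facet normal -0.101 -0.564 -0.819
outer loop
vertex -0.512 -2.124 2.183
vertex 2.166 -1.855 1.669
vertex 1.429 -3.036 2.573
endloop
endfacet
facet normal 0.101 0.564 0.819
outer loop
vertex 1.575 -2.218 3.761
vertex 0.371 -0.124 2.467
vertex -0.366 -1.305 3.371
endloop
endfacet
facet normal 0.890 -0.418 0.179
outer loop
vertex 2.312 -1.036 2.857
vertex 1.575 -2.218 3.761
vertex 2.166 -1.855 1.669
endloop
endfacet
facet normal 0.100 0.564 0.820
outer loop
vertex 2.312 -1.036 2.857
vertex 0.371 -0.124 2.467
vertex 1.575 -2.218 3.761
endloop
endfacet
facet normal -0.890 0.419 -0.179
outer loop
vertex -0.366 -1.305 3.371
vertex 0.371 -0.124 2.467
vertex -0.512 -2.124 2.183
endloop
endfacet
facet normal -0.101 -0.564 -0.820
outer loop
vertex 0.225 -0.942 1.279
vertex 2.166 -1.855 1.669
vertex -0.512 -2.124 2.183
endloop
endfacet
facet normal -0.890 0.419 -0.179
outer loop
vertex -0.512 -2.124 2.183
vertex 0.371 -0.124 2.467
vertex 0.225 -0.942 1.279
endloop
endfacet
facet normal 0.444 0.711 -0.545
outer loop
vertex 0.225 -0.942 1.279
vertex 2.312 -1.036 2.857
vertex 2.166 -1.855 1.669
endloop
endfacet
facet normal 0.444 0.712 -0.545
outer loop
vertex 0.371 -0.124 2.467
vertex 2.312 -1.036 2.857
vertex 0.225 -0.942 1.279
endloop
endfacet

endsolid
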